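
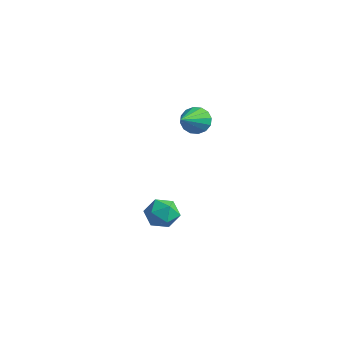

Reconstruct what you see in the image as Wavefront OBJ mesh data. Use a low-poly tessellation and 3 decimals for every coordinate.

v -0.721 1.992 -2.95
v 0.068 1.744 -2.559
v -1.348 0.736 -2.481
v -0.559 0.488 -2.09
v -1.038 1.188 -1.748
v -0.65 1.964 -2.038
v -0.63 0.516 -3.002
v -0.242 1.292 -3.292
v 0.125 0.831 -2.592
v -0.128 1.247 -1.817
v -1.152 1.233 -3.223
v -1.405 1.649 -2.448
v 0.101 2.661 3.415
v 0.491 2.442 2.788
v 0.719 1.099 4.345
v 0.747 2.667 2.995
v 0.83 2.889 3.315
v 0.718 3.051 3.662
v 0.441 3.109 3.942
v 0.073 3.046 4.082
v -0.288 2.881 4.043
v -0.544 2.656 3.835
v -0.627 2.433 3.516
v -0.515 2.271 3.169
v -0.238 2.214 2.889
v 0.13 2.277 2.749
f 1 12 6
f 1 6 2
f 1 2 8
f 1 8 11
f 1 11 12
f 2 6 10
f 6 12 5
f 12 11 3
f 11 8 7
f 8 2 9
f 4 10 5
f 4 5 3
f 4 3 7
f 4 7 9
f 4 9 10
f 5 10 6
f 3 5 12
f 7 3 11
f 9 7 8
f 10 9 2
f 14 13 16
f 14 16 15
f 16 13 17
f 16 17 15
f 17 13 18
f 17 18 15
f 18 13 19
f 18 19 15
f 19 13 20
f 19 20 15
f 20 13 21
f 20 21 15
f 21 13 22
f 21 22 15
f 22 13 23
f 22 23 15
f 23 13 24
f 23 24 15
f 24 13 25
f 24 25 15
f 25 13 26
f 25 26 15
f 26 13 14
f 26 14 15



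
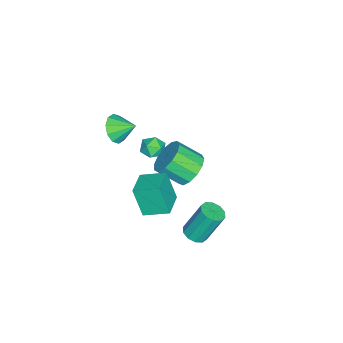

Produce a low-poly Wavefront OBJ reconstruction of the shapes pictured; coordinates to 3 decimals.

v -2.403 1.445 -4.492
v -1.373 1.712 -4.38
v -1.147 0.423 -3.376
v -2.177 0.155 -3.488
v -1.672 2 -3.943
v -1.446 0.711 -2.938
v -2.203 2.112 -3.68
v -1.977 0.823 -2.676
v -2.797 2.012 -3.675
v -2.572 0.723 -2.671
v -3.266 1.732 -3.93
v -3.041 0.442 -2.925
v -3.461 1.361 -4.363
v -3.236 0.071 -3.358
v -3.32 1.016 -4.837
v -3.095 -0.274 -3.832
v -2.888 0.807 -5.202
v -2.663 -0.482 -4.197
v -2.301 0.801 -5.341
v -2.076 -0.488 -4.337
v -1.747 0.999 -5.211
v -1.522 -0.29 -4.207
v -1.401 1.339 -4.853
v -1.175 0.049 -3.848
v 1.573 -1.129 2.299
v 2.032 -1.492 2.929
v 1.567 -0.091 2.901
v 2.372 -1.285 2.576
v 2.407 -1.018 2.117
v 2.123 -0.794 1.728
v 1.629 -0.698 1.557
v 1.114 -0.766 1.669
v 0.774 -0.973 2.021
v 0.74 -1.239 2.48
v 1.024 -1.464 2.869
v 1.517 -1.56 3.041
v -2.664 -0.321 -3.441
v -2.226 -0.704 -3.925
v -3.614 -1.036 -3.735
v -3.176 -1.419 -4.219
v -3.06 -1.48 -3.473
v -2.472 -1.038 -3.292
v -3.368 -0.702 -4.368
v -2.78 -0.26 -4.187
v -2.661 -0.94 -4.498
v -2.47 -1.42 -3.945
v -3.37 -0.32 -3.715
v -3.179 -0.8 -3.162
v 2.526 3.297 -4.052
v 2.933 3.832 -4.207
v 2.56 4.638 -2.404
v 2.154 4.103 -2.248
v 2.537 3.927 -4.331
v 2.164 4.734 -2.528
v 2.136 3.782 -4.349
v 1.763 4.588 -2.546
v 1.885 3.451 -4.253
v 1.512 4.257 -2.45
v 1.878 3.061 -4.08
v 1.506 3.868 -2.277
v 2.12 2.762 -3.896
v 1.747 3.568 -2.093
v 2.516 2.666 -3.772
v 2.143 3.473 -1.969
v 2.917 2.812 -3.754
v 2.544 3.618 -1.951
v 3.168 3.143 -3.85
v 2.795 3.949 -2.047
v 3.174 3.532 -4.023
v 2.802 4.339 -2.22
v 3.095 1.153 -1.27
v 2.871 0.558 0.35
v 2.887 2.462 -0.818
v 2.663 1.867 0.802
v 4.517 1.293 -1.022
v 4.293 0.698 0.598
v 4.309 2.602 -0.57
v 4.085 2.007 1.05
f 2 1 5
f 2 5 3
f 3 5 6
f 3 6 4
f 5 1 7
f 5 7 6
f 6 7 8
f 6 8 4
f 7 1 9
f 7 9 8
f 8 9 10
f 8 10 4
f 9 1 11
f 9 11 10
f 10 11 12
f 10 12 4
f 11 1 13
f 11 13 12
f 12 13 14
f 12 14 4
f 13 1 15
f 13 15 14
f 14 15 16
f 14 16 4
f 15 1 17
f 15 17 16
f 16 17 18
f 16 18 4
f 17 1 19
f 17 19 18
f 18 19 20
f 18 20 4
f 19 1 21
f 19 21 20
f 20 21 22
f 20 22 4
f 21 1 23
f 21 23 22
f 22 23 24
f 22 24 4
f 23 1 2
f 23 2 24
f 24 2 3
f 24 3 4
f 26 25 28
f 26 28 27
f 28 25 29
f 28 29 27
f 29 25 30
f 29 30 27
f 30 25 31
f 30 31 27
f 31 25 32
f 31 32 27
f 32 25 33
f 32 33 27
f 33 25 34
f 33 34 27
f 34 25 35
f 34 35 27
f 35 25 36
f 35 36 27
f 36 25 26
f 36 26 27
f 37 48 42
f 37 42 38
f 37 38 44
f 37 44 47
f 37 47 48
f 38 42 46
f 42 48 41
f 48 47 39
f 47 44 43
f 44 38 45
f 40 46 41
f 40 41 39
f 40 39 43
f 40 43 45
f 40 45 46
f 41 46 42
f 39 41 48
f 43 39 47
f 45 43 44
f 46 45 38
f 50 49 53
f 50 53 51
f 51 53 54
f 51 54 52
f 53 49 55
f 53 55 54
f 54 55 56
f 54 56 52
f 55 49 57
f 55 57 56
f 56 57 58
f 56 58 52
f 57 49 59
f 57 59 58
f 58 59 60
f 58 60 52
f 59 49 61
f 59 61 60
f 60 61 62
f 60 62 52
f 61 49 63
f 61 63 62
f 62 63 64
f 62 64 52
f 63 49 65
f 63 65 64
f 64 65 66
f 64 66 52
f 65 49 67
f 65 67 66
f 66 67 68
f 66 68 52
f 67 49 69
f 67 69 68
f 68 69 70
f 68 70 52
f 69 49 50
f 69 50 70
f 70 50 51
f 70 51 52
f 72 74 71
f 75 72 71
f 71 74 73
f 73 75 71
f 72 78 74
f 76 72 75
f 76 78 72
f 74 78 73
f 77 75 73
f 73 78 77
f 77 76 75
f 78 76 77



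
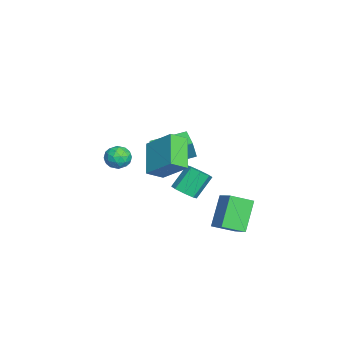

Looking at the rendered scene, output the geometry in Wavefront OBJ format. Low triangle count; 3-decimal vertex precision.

v 1.359 -0.972 1.317
v 1.833 -1.832 1.896
v 2.221 0.37 2.605
v 2.695 -0.49 3.184
v 3.085 -0.87 0.056
v 3.559 -1.73 0.635
v 3.947 0.472 1.344
v 4.421 -0.388 1.923
v -0.219 0.075 -3.093
v 0.388 0.61 -3.108
v -0.314 1.441 -1.801
v -0.921 0.905 -1.787
v -0.086 0.779 -3.47
v -0.788 1.61 -2.163
v -0.638 0.535 -3.611
v -1.34 1.366 -2.305
v -0.945 0.021 -3.449
v -1.647 0.852 -2.143
v -0.826 -0.461 -3.079
v -1.528 0.37 -1.772
v -0.352 -0.63 -2.717
v -1.054 0.201 -1.41
v 0.2 -0.386 -2.575
v -0.502 0.445 -1.269
v 0.507 0.128 -2.737
v -0.195 0.959 -1.431
v -4.605 -3.683 -3.002
v -3.904 -3.182 -3.01
v -3.956 -4.578 -2.15
v -3.255 -4.077 -2.158
v -3.973 -3.806 -1.764
v -4.374 -3.254 -2.291
v -3.486 -4.506 -2.869
v -3.887 -3.954 -3.396
v -3.212 -3.691 -2.928
v -3.513 -3.258 -2.246
v -4.347 -4.502 -2.914
v -4.648 -4.069 -2.232
v -4.311 -3.354 -3.081
v -3.549 -4.406 -2.079
v -3.971 -4.247 -1.848
v -3.558 -3.952 -1.853
v -4.588 -3.396 -2.658
v -4.175 -3.102 -2.663
v -4.216 -3.469 -1.931
v -3.685 -4.658 -2.497
v -3.272 -4.364 -2.502
v -4.302 -3.808 -3.307
v -3.889 -3.513 -3.312
v -3.644 -4.291 -3.229
v -3.492 -3.359 -3.038
v -3.111 -3.884 -2.537
v -3.247 -4.137 -2.955
v -3.483 -3.812 -3.264
v -3.669 -3.105 -2.636
v -3.288 -3.63 -2.136
v -3.71 -3.471 -1.904
v -3.945 -3.147 -2.214
v -3.263 -3.404 -2.588
v -4.572 -4.13 -3.024
v -4.191 -4.655 -2.524
v -3.915 -4.613 -2.946
v -4.15 -4.289 -3.256
v -4.749 -3.876 -2.623
v -4.368 -4.401 -2.122
v -4.377 -3.948 -1.896
v -4.613 -3.623 -2.205
v -4.597 -4.356 -2.572
v -3.898 -1.809 -2.228
v -3.417 -2.021 -0.887
v -4.468 0.249 -1.698
v -3.987 0.037 -0.358
v -2.793 -1.417 -2.562
v -2.312 -1.629 -1.222
v -3.363 0.641 -2.033
v -2.882 0.429 -0.692
v 1.575 1.637 -4.634
v 0.293 2.056 -2.959
v 1.195 2.93 -5.247
v -0.087 3.348 -3.572
v 2.587 2.232 -4.008
v 1.305 2.65 -2.333
v 2.207 3.524 -4.621
v 0.925 3.943 -2.946
f 2 4 1
f 5 2 1
f 1 4 3
f 3 5 1
f 2 8 4
f 6 2 5
f 6 8 2
f 4 8 3
f 7 5 3
f 3 8 7
f 7 6 5
f 8 6 7
f 10 9 13
f 10 13 11
f 11 13 14
f 11 14 12
f 13 9 15
f 13 15 14
f 14 15 16
f 14 16 12
f 15 9 17
f 15 17 16
f 16 17 18
f 16 18 12
f 17 9 19
f 17 19 18
f 18 19 20
f 18 20 12
f 19 9 21
f 19 21 20
f 20 21 22
f 20 22 12
f 21 9 23
f 21 23 22
f 22 23 24
f 22 24 12
f 23 9 25
f 23 25 24
f 24 25 26
f 24 26 12
f 25 9 10
f 25 10 26
f 26 10 11
f 26 11 12
f 27 64 43
f 64 38 67
f 43 67 32
f 64 67 43
f 27 43 39
f 43 32 44
f 39 44 28
f 43 44 39
f 27 39 48
f 39 28 49
f 48 49 34
f 39 49 48
f 27 48 60
f 48 34 63
f 60 63 37
f 48 63 60
f 27 60 64
f 60 37 68
f 64 68 38
f 60 68 64
f 28 44 55
f 44 32 58
f 55 58 36
f 44 58 55
f 32 67 45
f 67 38 66
f 45 66 31
f 67 66 45
f 38 68 65
f 68 37 61
f 65 61 29
f 68 61 65
f 37 63 62
f 63 34 50
f 62 50 33
f 63 50 62
f 34 49 54
f 49 28 51
f 54 51 35
f 49 51 54
f 30 56 42
f 56 36 57
f 42 57 31
f 56 57 42
f 30 42 40
f 42 31 41
f 40 41 29
f 42 41 40
f 30 40 47
f 40 29 46
f 47 46 33
f 40 46 47
f 30 47 52
f 47 33 53
f 52 53 35
f 47 53 52
f 30 52 56
f 52 35 59
f 56 59 36
f 52 59 56
f 31 57 45
f 57 36 58
f 45 58 32
f 57 58 45
f 29 41 65
f 41 31 66
f 65 66 38
f 41 66 65
f 33 46 62
f 46 29 61
f 62 61 37
f 46 61 62
f 35 53 54
f 53 33 50
f 54 50 34
f 53 50 54
f 36 59 55
f 59 35 51
f 55 51 28
f 59 51 55
f 70 72 69
f 73 70 69
f 69 72 71
f 71 73 69
f 70 76 72
f 74 70 73
f 74 76 70
f 72 76 71
f 75 73 71
f 71 76 75
f 75 74 73
f 76 74 75
f 78 80 77
f 81 78 77
f 77 80 79
f 79 81 77
f 78 84 80
f 82 78 81
f 82 84 78
f 80 84 79
f 83 81 79
f 79 84 83
f 83 82 81
f 84 82 83



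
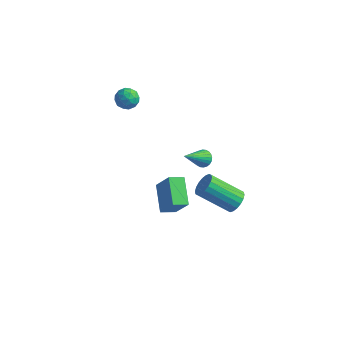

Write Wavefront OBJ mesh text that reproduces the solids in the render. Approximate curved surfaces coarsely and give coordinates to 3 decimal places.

v 1.515 -0.089 2.898
v 2.005 -0.133 2.991
v 1.165 -1.371 4.142
v 1.954 0.005 3.119
v 1.836 0.129 3.214
v 1.67 0.22 3.26
v 1.48 0.263 3.251
v 1.295 0.253 3.189
v 1.144 0.191 3.082
v 1.05 0.086 2.948
v 1.026 -0.045 2.805
v 1.077 -0.183 2.677
v 1.194 -0.307 2.583
v 1.361 -0.398 2.537
v 1.551 -0.441 2.545
v 1.735 -0.431 2.608
v 1.887 -0.369 2.714
v 1.981 -0.264 2.849
v 3.649 -0.705 1.068
v 4.074 -1.029 1.455
v 2.596 -1.58 2.618
v 2.171 -1.255 2.232
v 4.069 -0.761 1.575
v 2.59 -1.312 2.738
v 3.98 -0.482 1.594
v 2.502 -1.032 2.757
v 3.826 -0.247 1.509
v 2.347 -0.797 2.673
v 3.636 -0.102 1.337
v 2.158 -0.653 2.501
v 3.45 -0.077 1.112
v 1.971 -0.628 2.275
v 3.303 -0.176 0.878
v 1.824 -0.727 2.041
v 3.224 -0.38 0.682
v 1.746 -0.931 1.845
v 3.23 -0.648 0.562
v 1.751 -1.199 1.725
v 3.318 -0.928 0.543
v 1.84 -1.478 1.706
v 3.473 -1.163 0.627
v 1.994 -1.713 1.791
v 3.662 -1.307 0.799
v 2.184 -1.858 1.963
v 3.849 -1.332 1.025
v 2.37 -1.883 2.188
v 3.996 -1.233 1.259
v 2.517 -1.784 2.422
v -1.236 0.15 -1.104
v -0.416 -0.02 0.188
v -0.685 0.737 -1.376
v 0.135 0.567 -0.084
v -0.355 -1.007 -1.816
v 0.465 -1.177 -0.524
v 0.196 -0.42 -2.088
v 1.016 -0.59 -0.796
v -3.431 1.916 4
v -2.946 1.516 3.793
v -4.054 1.064 4.187
v -3.569 0.664 3.98
v -3.503 0.998 4.548
v -3.118 1.524 4.433
v -3.882 1.056 3.547
v -3.497 1.582 3.432
v -3.224 0.984 3.513
v -2.99 0.948 4.132
v -4.01 1.632 3.848
v -3.776 1.596 4.467
v -3.134 1.791 3.881
v -3.866 0.789 4.099
v -3.828 0.986 4.434
v -3.542 0.75 4.312
v -3.235 1.796 4.256
v -2.95 1.56 4.135
v -3.277 1.256 4.578
v -4.05 1.02 3.845
v -3.765 0.784 3.724
v -3.458 1.83 3.668
v -3.172 1.594 3.546
v -3.723 1.324 3.402
v -3.012 1.243 3.594
v -3.379 0.742 3.704
v -3.563 0.973 3.449
v -3.336 1.282 3.382
v -2.875 1.222 3.958
v -3.241 0.721 4.067
v -3.202 0.917 4.401
v -2.976 1.226 4.334
v -3.038 0.909 3.793
v -3.759 1.859 3.913
v -4.125 1.358 4.022
v -4.024 1.354 3.646
v -3.798 1.663 3.579
v -3.621 1.838 4.276
v -3.988 1.337 4.386
v -3.664 1.298 4.598
v -3.437 1.607 4.531
v -3.962 1.671 4.187
f 2 1 4
f 2 4 3
f 4 1 5
f 4 5 3
f 5 1 6
f 5 6 3
f 6 1 7
f 6 7 3
f 7 1 8
f 7 8 3
f 8 1 9
f 8 9 3
f 9 1 10
f 9 10 3
f 10 1 11
f 10 11 3
f 11 1 12
f 11 12 3
f 12 1 13
f 12 13 3
f 13 1 14
f 13 14 3
f 14 1 15
f 14 15 3
f 15 1 16
f 15 16 3
f 16 1 17
f 16 17 3
f 17 1 18
f 17 18 3
f 18 1 2
f 18 2 3
f 20 19 23
f 20 23 21
f 21 23 24
f 21 24 22
f 23 19 25
f 23 25 24
f 24 25 26
f 24 26 22
f 25 19 27
f 25 27 26
f 26 27 28
f 26 28 22
f 27 19 29
f 27 29 28
f 28 29 30
f 28 30 22
f 29 19 31
f 29 31 30
f 30 31 32
f 30 32 22
f 31 19 33
f 31 33 32
f 32 33 34
f 32 34 22
f 33 19 35
f 33 35 34
f 34 35 36
f 34 36 22
f 35 19 37
f 35 37 36
f 36 37 38
f 36 38 22
f 37 19 39
f 37 39 38
f 38 39 40
f 38 40 22
f 39 19 41
f 39 41 40
f 40 41 42
f 40 42 22
f 41 19 43
f 41 43 42
f 42 43 44
f 42 44 22
f 43 19 45
f 43 45 44
f 44 45 46
f 44 46 22
f 45 19 47
f 45 47 46
f 46 47 48
f 46 48 22
f 47 19 20
f 47 20 48
f 48 20 21
f 48 21 22
f 50 52 49
f 53 50 49
f 49 52 51
f 51 53 49
f 50 56 52
f 54 50 53
f 54 56 50
f 52 56 51
f 55 53 51
f 51 56 55
f 55 54 53
f 56 54 55
f 57 94 73
f 94 68 97
f 73 97 62
f 94 97 73
f 57 73 69
f 73 62 74
f 69 74 58
f 73 74 69
f 57 69 78
f 69 58 79
f 78 79 64
f 69 79 78
f 57 78 90
f 78 64 93
f 90 93 67
f 78 93 90
f 57 90 94
f 90 67 98
f 94 98 68
f 90 98 94
f 58 74 85
f 74 62 88
f 85 88 66
f 74 88 85
f 62 97 75
f 97 68 96
f 75 96 61
f 97 96 75
f 68 98 95
f 98 67 91
f 95 91 59
f 98 91 95
f 67 93 92
f 93 64 80
f 92 80 63
f 93 80 92
f 64 79 84
f 79 58 81
f 84 81 65
f 79 81 84
f 60 86 72
f 86 66 87
f 72 87 61
f 86 87 72
f 60 72 70
f 72 61 71
f 70 71 59
f 72 71 70
f 60 70 77
f 70 59 76
f 77 76 63
f 70 76 77
f 60 77 82
f 77 63 83
f 82 83 65
f 77 83 82
f 60 82 86
f 82 65 89
f 86 89 66
f 82 89 86
f 61 87 75
f 87 66 88
f 75 88 62
f 87 88 75
f 59 71 95
f 71 61 96
f 95 96 68
f 71 96 95
f 63 76 92
f 76 59 91
f 92 91 67
f 76 91 92
f 65 83 84
f 83 63 80
f 84 80 64
f 83 80 84
f 66 89 85
f 89 65 81
f 85 81 58
f 89 81 85



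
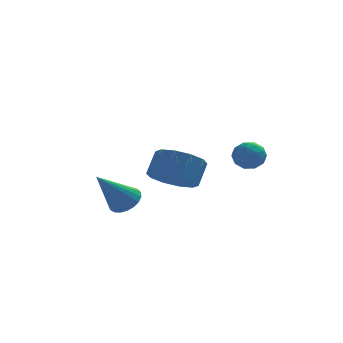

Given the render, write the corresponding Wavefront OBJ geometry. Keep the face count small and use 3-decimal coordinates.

v 2.161 -2.774 -0.235
v 2.798 -2.533 -0.173
v 2.442 -3.667 0.353
v 3.079 -3.426 0.415
v 2.563 -3.115 0.737
v 2.389 -2.563 0.374
v 2.851 -3.637 -0.194
v 2.677 -3.085 -0.557
v 3.224 -3.066 -0.148
v 3.046 -2.744 0.428
v 2.194 -3.456 -0.248
v 2.016 -3.134 0.328
v 2.455 -2.575 -0.255
v 2.785 -3.625 0.435
v 2.482 -3.442 0.625
v 2.856 -3.301 0.661
v 2.215 -2.593 0.066
v 2.589 -2.451 0.102
v 2.45 -2.793 0.637
v 2.651 -3.749 0.078
v 3.025 -3.607 0.114
v 2.384 -2.899 -0.481
v 2.758 -2.758 -0.445
v 2.79 -3.407 -0.457
v 3.08 -2.747 -0.204
v 3.245 -3.272 0.141
v 3.111 -3.396 -0.217
v 3.009 -3.071 -0.43
v 2.975 -2.557 0.134
v 3.14 -3.082 0.48
v 2.837 -2.9 0.669
v 2.734 -2.575 0.456
v 3.225 -2.871 0.149
v 2.1 -3.118 -0.3
v 2.265 -3.643 0.046
v 2.506 -3.625 -0.276
v 2.403 -3.3 -0.489
v 1.995 -2.928 0.039
v 2.16 -3.453 0.384
v 2.231 -3.129 0.61
v 2.129 -2.804 0.397
v 2.015 -3.329 0.031
v 0.085 -0.358 -2.036
v 0.854 -1.048 -1.918
v 1.263 -0.433 -0.985
v 0.495 0.258 -1.104
v 1.061 -0.586 -2.314
v 1.471 0.029 -1.381
v 0.896 -0.037 -2.604
v 1.305 0.578 -1.671
v 0.421 0.39 -2.677
v 0.83 1.005 -1.744
v -0.182 0.531 -2.505
v 0.227 1.147 -1.573
v -0.683 0.333 -2.155
v -0.274 0.948 -1.222
v -0.891 -0.129 -1.759
v -0.481 0.486 -0.826
v -0.725 -0.678 -1.469
v -0.316 -0.063 -0.536
v -0.25 -1.105 -1.396
v 0.159 -0.49 -0.463
v 0.353 -1.247 -1.567
v 0.762 -0.631 -0.635
v -1.956 -3.404 -1.872
v -1.644 -2.956 -1.433
v -3.024 -4.096 -0.408
v -1.872 -2.801 -1.526
v -2.115 -2.75 -1.679
v -2.33 -2.812 -1.865
v -2.48 -2.976 -2.052
v -2.539 -3.215 -2.209
v -2.498 -3.486 -2.307
v -2.363 -3.742 -2.329
v -2.157 -3.941 -2.273
v -1.917 -4.046 -2.147
v -1.683 -4.04 -1.974
v -1.497 -3.925 -1.783
v -1.389 -3.719 -1.607
v -1.38 -3.459 -1.477
v -1.47 -3.189 -1.416
f 1 38 17
f 38 12 41
f 17 41 6
f 38 41 17
f 1 17 13
f 17 6 18
f 13 18 2
f 17 18 13
f 1 13 22
f 13 2 23
f 22 23 8
f 13 23 22
f 1 22 34
f 22 8 37
f 34 37 11
f 22 37 34
f 1 34 38
f 34 11 42
f 38 42 12
f 34 42 38
f 2 18 29
f 18 6 32
f 29 32 10
f 18 32 29
f 6 41 19
f 41 12 40
f 19 40 5
f 41 40 19
f 12 42 39
f 42 11 35
f 39 35 3
f 42 35 39
f 11 37 36
f 37 8 24
f 36 24 7
f 37 24 36
f 8 23 28
f 23 2 25
f 28 25 9
f 23 25 28
f 4 30 16
f 30 10 31
f 16 31 5
f 30 31 16
f 4 16 14
f 16 5 15
f 14 15 3
f 16 15 14
f 4 14 21
f 14 3 20
f 21 20 7
f 14 20 21
f 4 21 26
f 21 7 27
f 26 27 9
f 21 27 26
f 4 26 30
f 26 9 33
f 30 33 10
f 26 33 30
f 5 31 19
f 31 10 32
f 19 32 6
f 31 32 19
f 3 15 39
f 15 5 40
f 39 40 12
f 15 40 39
f 7 20 36
f 20 3 35
f 36 35 11
f 20 35 36
f 9 27 28
f 27 7 24
f 28 24 8
f 27 24 28
f 10 33 29
f 33 9 25
f 29 25 2
f 33 25 29
f 44 43 47
f 44 47 45
f 45 47 48
f 45 48 46
f 47 43 49
f 47 49 48
f 48 49 50
f 48 50 46
f 49 43 51
f 49 51 50
f 50 51 52
f 50 52 46
f 51 43 53
f 51 53 52
f 52 53 54
f 52 54 46
f 53 43 55
f 53 55 54
f 54 55 56
f 54 56 46
f 55 43 57
f 55 57 56
f 56 57 58
f 56 58 46
f 57 43 59
f 57 59 58
f 58 59 60
f 58 60 46
f 59 43 61
f 59 61 60
f 60 61 62
f 60 62 46
f 61 43 63
f 61 63 62
f 62 63 64
f 62 64 46
f 63 43 44
f 63 44 64
f 64 44 45
f 64 45 46
f 66 65 68
f 66 68 67
f 68 65 69
f 68 69 67
f 69 65 70
f 69 70 67
f 70 65 71
f 70 71 67
f 71 65 72
f 71 72 67
f 72 65 73
f 72 73 67
f 73 65 74
f 73 74 67
f 74 65 75
f 74 75 67
f 75 65 76
f 75 76 67
f 76 65 77
f 76 77 67
f 77 65 78
f 77 78 67
f 78 65 79
f 78 79 67
f 79 65 80
f 79 80 67
f 80 65 81
f 80 81 67
f 81 65 66
f 81 66 67



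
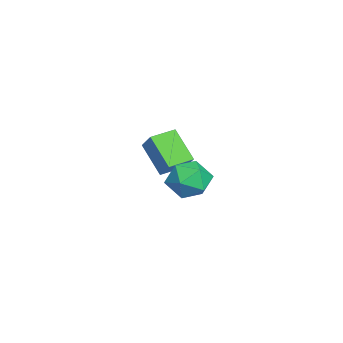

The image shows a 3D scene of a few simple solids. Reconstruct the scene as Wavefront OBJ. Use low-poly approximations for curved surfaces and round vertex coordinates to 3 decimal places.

v -5.332 2.077 -2.241
v -4.356 2.559 -1.209
v -4.287 3.013 -3.667
v -3.311 3.495 -2.634
v -4.589 0.965 -2.426
v -3.613 1.447 -1.393
v -3.544 1.901 -3.851
v -2.568 2.383 -2.819
v 0.254 3.865 -1.872
v 1.176 4.136 -2.516
v 1.364 2.964 -0.664
v 2.286 3.235 -1.308
v 1.723 4.062 -0.728
v 1.037 4.619 -1.474
v 1.503 2.481 -1.706
v 0.817 3.038 -2.452
v 1.948 3.281 -2.414
v 2.083 4.258 -1.809
v 0.457 2.842 -1.371
v 0.592 3.819 -0.766
f 2 4 1
f 5 2 1
f 1 4 3
f 3 5 1
f 2 8 4
f 6 2 5
f 6 8 2
f 4 8 3
f 7 5 3
f 3 8 7
f 7 6 5
f 8 6 7
f 9 20 14
f 9 14 10
f 9 10 16
f 9 16 19
f 9 19 20
f 10 14 18
f 14 20 13
f 20 19 11
f 19 16 15
f 16 10 17
f 12 18 13
f 12 13 11
f 12 11 15
f 12 15 17
f 12 17 18
f 13 18 14
f 11 13 20
f 15 11 19
f 17 15 16
f 18 17 10



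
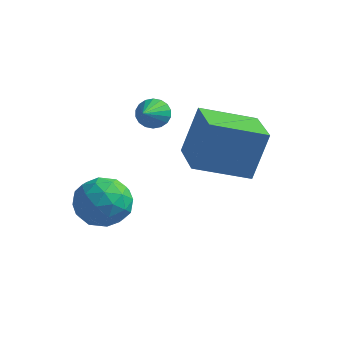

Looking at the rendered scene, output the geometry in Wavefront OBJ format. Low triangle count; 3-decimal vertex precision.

v -2.74 -3.186 -2.014
v -2.088 -2.889 -2.826
v -2.472 -4.871 -2.414
v -1.82 -4.574 -3.226
v -1.51 -4.42 -2.199
v -1.677 -3.379 -1.952
v -2.883 -4.381 -3.288
v -3.05 -3.34 -3.041
v -2.177 -3.628 -3.613
v -1.328 -3.652 -2.941
v -3.232 -4.108 -2.299
v -2.383 -4.132 -1.627
v -2.438 -2.89 -2.385
v -2.122 -4.87 -2.855
v -1.94 -4.78 -2.252
v -1.557 -4.605 -2.729
v -2.196 -3.177 -1.871
v -1.813 -3.003 -2.349
v -1.473 -3.903 -1.98
v -2.747 -4.757 -2.891
v -2.364 -4.583 -3.369
v -3.003 -3.155 -2.511
v -2.62 -2.98 -2.988
v -3.087 -3.857 -3.26
v -2.107 -3.149 -3.325
v -1.949 -4.14 -3.56
v -2.574 -4.026 -3.596
v -2.672 -3.414 -3.451
v -1.608 -3.164 -2.93
v -1.45 -4.154 -3.165
v -1.268 -4.064 -2.561
v -1.366 -3.451 -2.416
v -1.66 -3.598 -3.392
v -3.11 -3.606 -2.075
v -2.952 -4.596 -2.31
v -3.194 -4.309 -2.824
v -3.292 -3.696 -2.679
v -2.611 -3.62 -1.68
v -2.453 -4.611 -1.915
v -1.888 -4.346 -1.789
v -1.986 -3.734 -1.644
v -2.9 -4.162 -1.848
v 0.387 -2.663 -0.783
v 0.7 -2.082 1.084
v -0.878 -1.263 -1.006
v -0.565 -0.682 0.861
v 1.925 -1.378 -1.441
v 2.238 -0.797 0.426
v 0.66 0.022 -1.664
v 0.973 0.603 0.203
v -2.382 -0.629 0.039
v -1.812 -0.63 -0.252
v -2.078 -1.751 0.641
v -1.76 -0.487 -0.011
v -1.831 -0.372 0.239
v -2.012 -0.308 0.45
v -2.265 -0.307 0.579
v -2.542 -0.37 0.601
v -2.787 -0.484 0.512
v -2.952 -0.627 0.329
v -3.004 -0.77 0.088
v -2.933 -0.885 -0.162
v -2.752 -0.95 -0.373
v -2.498 -0.951 -0.502
v -2.221 -0.888 -0.524
v -1.976 -0.773 -0.435
f 1 38 17
f 38 12 41
f 17 41 6
f 38 41 17
f 1 17 13
f 17 6 18
f 13 18 2
f 17 18 13
f 1 13 22
f 13 2 23
f 22 23 8
f 13 23 22
f 1 22 34
f 22 8 37
f 34 37 11
f 22 37 34
f 1 34 38
f 34 11 42
f 38 42 12
f 34 42 38
f 2 18 29
f 18 6 32
f 29 32 10
f 18 32 29
f 6 41 19
f 41 12 40
f 19 40 5
f 41 40 19
f 12 42 39
f 42 11 35
f 39 35 3
f 42 35 39
f 11 37 36
f 37 8 24
f 36 24 7
f 37 24 36
f 8 23 28
f 23 2 25
f 28 25 9
f 23 25 28
f 4 30 16
f 30 10 31
f 16 31 5
f 30 31 16
f 4 16 14
f 16 5 15
f 14 15 3
f 16 15 14
f 4 14 21
f 14 3 20
f 21 20 7
f 14 20 21
f 4 21 26
f 21 7 27
f 26 27 9
f 21 27 26
f 4 26 30
f 26 9 33
f 30 33 10
f 26 33 30
f 5 31 19
f 31 10 32
f 19 32 6
f 31 32 19
f 3 15 39
f 15 5 40
f 39 40 12
f 15 40 39
f 7 20 36
f 20 3 35
f 36 35 11
f 20 35 36
f 9 27 28
f 27 7 24
f 28 24 8
f 27 24 28
f 10 33 29
f 33 9 25
f 29 25 2
f 33 25 29
f 44 46 43
f 47 44 43
f 43 46 45
f 45 47 43
f 44 50 46
f 48 44 47
f 48 50 44
f 46 50 45
f 49 47 45
f 45 50 49
f 49 48 47
f 50 48 49
f 52 51 54
f 52 54 53
f 54 51 55
f 54 55 53
f 55 51 56
f 55 56 53
f 56 51 57
f 56 57 53
f 57 51 58
f 57 58 53
f 58 51 59
f 58 59 53
f 59 51 60
f 59 60 53
f 60 51 61
f 60 61 53
f 61 51 62
f 61 62 53
f 62 51 63
f 62 63 53
f 63 51 64
f 63 64 53
f 64 51 65
f 64 65 53
f 65 51 66
f 65 66 53
f 66 51 52
f 66 52 53



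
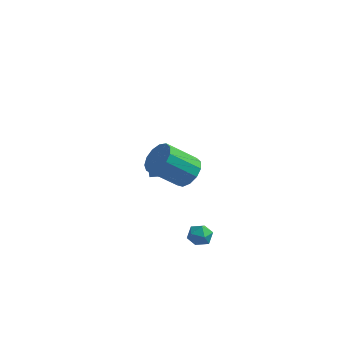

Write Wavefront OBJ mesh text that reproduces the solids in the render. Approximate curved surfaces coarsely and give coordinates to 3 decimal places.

v 3.05 -2.628 -2.435
v 3.611 -3.036 -2.468
v 2.429 -3.444 -2.892
v 2.99 -3.852 -2.925
v 2.713 -3.692 -2.309
v 3.097 -3.187 -2.027
v 2.943 -3.293 -3.333
v 3.327 -2.788 -3.051
v 3.545 -3.447 -3.023
v 3.402 -3.693 -2.39
v 2.638 -2.787 -2.97
v 2.495 -3.033 -2.337
v 2.521 -3.559 2.083
v 3.206 -3.747 2.652
v 1.945 -4.489 3.925
v 1.259 -4.301 3.357
v 3.046 -3.274 2.77
v 1.785 -4.017 4.043
v 2.719 -2.891 2.669
v 1.458 -3.634 3.943
v 2.33 -2.721 2.383
v 1.069 -3.464 3.656
v 2.001 -2.816 2.002
v 0.74 -3.559 3.275
v 1.837 -3.147 1.646
v 0.576 -3.89 2.919
v 1.89 -3.609 1.429
v 0.629 -4.352 2.703
v 2.143 -4.055 1.42
v 0.882 -4.797 2.694
v 2.516 -4.343 1.622
v 1.255 -5.086 2.895
v 2.891 -4.382 1.97
v 1.63 -5.125 3.243
v 3.148 -4.16 2.354
v 1.887 -4.903 3.627
v -1.217 1.424 -2.891
v -1.506 1.888 -2.254
v -0.72 2.579 -3.507
v -1.009 3.043 -2.869
v -0.131 1.277 -2.291
v -0.42 1.741 -1.653
v 0.366 2.432 -2.906
v 0.077 2.896 -2.269
f 1 12 6
f 1 6 2
f 1 2 8
f 1 8 11
f 1 11 12
f 2 6 10
f 6 12 5
f 12 11 3
f 11 8 7
f 8 2 9
f 4 10 5
f 4 5 3
f 4 3 7
f 4 7 9
f 4 9 10
f 5 10 6
f 3 5 12
f 7 3 11
f 9 7 8
f 10 9 2
f 14 13 17
f 14 17 15
f 15 17 18
f 15 18 16
f 17 13 19
f 17 19 18
f 18 19 20
f 18 20 16
f 19 13 21
f 19 21 20
f 20 21 22
f 20 22 16
f 21 13 23
f 21 23 22
f 22 23 24
f 22 24 16
f 23 13 25
f 23 25 24
f 24 25 26
f 24 26 16
f 25 13 27
f 25 27 26
f 26 27 28
f 26 28 16
f 27 13 29
f 27 29 28
f 28 29 30
f 28 30 16
f 29 13 31
f 29 31 30
f 30 31 32
f 30 32 16
f 31 13 33
f 31 33 32
f 32 33 34
f 32 34 16
f 33 13 35
f 33 35 34
f 34 35 36
f 34 36 16
f 35 13 14
f 35 14 36
f 36 14 15
f 36 15 16
f 38 40 37
f 41 38 37
f 37 40 39
f 39 41 37
f 38 44 40
f 42 38 41
f 42 44 38
f 40 44 39
f 43 41 39
f 39 44 43
f 43 42 41
f 44 42 43



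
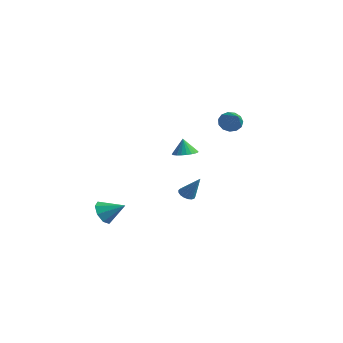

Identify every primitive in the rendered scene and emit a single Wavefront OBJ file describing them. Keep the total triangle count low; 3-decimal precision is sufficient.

v 2.034 1.933 3.502
v 2.507 2.31 3.149
v 3.486 1.007 4.458
v 2.422 2.515 3.476
v 2.214 2.535 3.811
v 1.949 2.363 4.047
v 1.711 2.055 4.11
v 1.575 1.708 3.98
v 1.585 1.433 3.698
v 1.738 1.316 3.354
v 1.985 1.395 3.056
v 2.247 1.645 2.9
v 2.441 1.986 2.935
v -3.965 -2.016 -4.039
v -3.405 -2.55 -4.415
v -2.875 -1.364 -3.341
v -3.508 -2.003 -4.767
v -3.878 -1.464 -4.692
v -4.3 -1.249 -4.235
v -4.525 -1.483 -3.663
v -4.423 -2.03 -3.311
v -4.053 -2.569 -3.386
v -3.631 -2.784 -3.843
v 1.541 -1.022 1.795
v 2.145 -0.648 1.91
v 1.339 -0.998 2.785
v 1.96 -0.441 1.867
v 1.711 -0.322 1.814
v 1.436 -0.31 1.757
v 1.177 -0.406 1.707
v 0.974 -0.596 1.67
v 0.856 -0.851 1.652
v 0.843 -1.132 1.655
v 0.937 -1.395 1.681
v 1.122 -1.602 1.723
v 1.371 -1.721 1.777
v 1.646 -1.733 1.833
v 1.905 -1.637 1.884
v 2.108 -1.447 1.921
v 2.226 -1.192 1.939
v 2.239 -0.911 1.935
v -2.279 2.848 -3.444
v -2.005 3.261 -3.683
v -1.421 3.072 -2.076
v -2.213 3.378 -3.572
v -2.436 3.375 -3.432
v -2.623 3.25 -3.295
v -2.731 3.033 -3.191
v -2.735 2.774 -3.146
v -2.635 2.532 -3.169
v -2.453 2.362 -3.255
v -2.232 2.303 -3.384
v -2.021 2.369 -3.527
v -1.869 2.545 -3.651
v -1.811 2.79 -3.728
v -1.86 3.048 -3.739
f 2 1 4
f 2 4 3
f 4 1 5
f 4 5 3
f 5 1 6
f 5 6 3
f 6 1 7
f 6 7 3
f 7 1 8
f 7 8 3
f 8 1 9
f 8 9 3
f 9 1 10
f 9 10 3
f 10 1 11
f 10 11 3
f 11 1 12
f 11 12 3
f 12 1 13
f 12 13 3
f 13 1 2
f 13 2 3
f 15 14 17
f 15 17 16
f 17 14 18
f 17 18 16
f 18 14 19
f 18 19 16
f 19 14 20
f 19 20 16
f 20 14 21
f 20 21 16
f 21 14 22
f 21 22 16
f 22 14 23
f 22 23 16
f 23 14 15
f 23 15 16
f 25 24 27
f 25 27 26
f 27 24 28
f 27 28 26
f 28 24 29
f 28 29 26
f 29 24 30
f 29 30 26
f 30 24 31
f 30 31 26
f 31 24 32
f 31 32 26
f 32 24 33
f 32 33 26
f 33 24 34
f 33 34 26
f 34 24 35
f 34 35 26
f 35 24 36
f 35 36 26
f 36 24 37
f 36 37 26
f 37 24 38
f 37 38 26
f 38 24 39
f 38 39 26
f 39 24 40
f 39 40 26
f 40 24 41
f 40 41 26
f 41 24 25
f 41 25 26
f 43 42 45
f 43 45 44
f 45 42 46
f 45 46 44
f 46 42 47
f 46 47 44
f 47 42 48
f 47 48 44
f 48 42 49
f 48 49 44
f 49 42 50
f 49 50 44
f 50 42 51
f 50 51 44
f 51 42 52
f 51 52 44
f 52 42 53
f 52 53 44
f 53 42 54
f 53 54 44
f 54 42 55
f 54 55 44
f 55 42 56
f 55 56 44
f 56 42 43
f 56 43 44



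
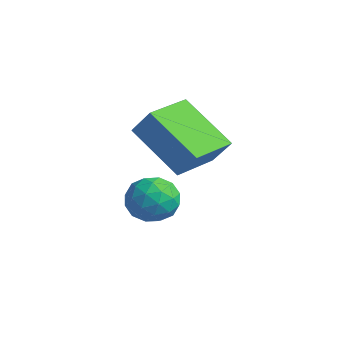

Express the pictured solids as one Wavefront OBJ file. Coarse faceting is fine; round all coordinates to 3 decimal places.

v 3.234 0.607 0.117
v 1.821 0.219 1.213
v 2.834 1.958 0.079
v 1.42 1.57 1.175
v 3.78 0.79 0.885
v 2.366 0.402 1.981
v 3.379 2.141 0.847
v 1.966 1.753 1.943
v 1.808 1.457 -1.026
v 2.336 1.289 -1.557
v 1.124 0.491 -1.403
v 1.652 0.323 -1.934
v 1.811 0.225 -1.189
v 2.234 0.822 -0.956
v 1.226 0.958 -2.004
v 1.649 1.555 -1.771
v 1.977 0.981 -2.161
v 2.339 0.528 -1.657
v 1.121 1.252 -1.303
v 1.483 0.799 -0.799
v 2.132 1.458 -1.259
v 1.328 0.322 -1.701
v 1.421 0.265 -1.264
v 1.732 0.166 -1.576
v 2.072 1.183 -0.906
v 2.383 1.085 -1.217
v 2.074 0.46 -1.001
v 1.077 0.695 -1.743
v 1.388 0.597 -2.054
v 1.728 1.614 -1.384
v 2.039 1.515 -1.696
v 1.386 1.32 -1.959
v 2.232 1.178 -1.925
v 1.83 0.61 -2.147
v 1.579 0.983 -2.188
v 1.827 1.334 -2.051
v 2.444 0.912 -1.629
v 2.042 0.344 -1.851
v 2.136 0.287 -1.413
v 2.384 0.638 -1.276
v 2.233 0.731 -1.984
v 1.418 1.436 -1.109
v 1.016 0.868 -1.331
v 1.076 1.142 -1.684
v 1.324 1.493 -1.547
v 1.63 1.17 -0.813
v 1.228 0.602 -1.035
v 1.633 0.446 -0.909
v 1.881 0.797 -0.772
v 1.227 1.049 -0.976
f 2 4 1
f 5 2 1
f 1 4 3
f 3 5 1
f 2 8 4
f 6 2 5
f 6 8 2
f 4 8 3
f 7 5 3
f 3 8 7
f 7 6 5
f 8 6 7
f 9 46 25
f 46 20 49
f 25 49 14
f 46 49 25
f 9 25 21
f 25 14 26
f 21 26 10
f 25 26 21
f 9 21 30
f 21 10 31
f 30 31 16
f 21 31 30
f 9 30 42
f 30 16 45
f 42 45 19
f 30 45 42
f 9 42 46
f 42 19 50
f 46 50 20
f 42 50 46
f 10 26 37
f 26 14 40
f 37 40 18
f 26 40 37
f 14 49 27
f 49 20 48
f 27 48 13
f 49 48 27
f 20 50 47
f 50 19 43
f 47 43 11
f 50 43 47
f 19 45 44
f 45 16 32
f 44 32 15
f 45 32 44
f 16 31 36
f 31 10 33
f 36 33 17
f 31 33 36
f 12 38 24
f 38 18 39
f 24 39 13
f 38 39 24
f 12 24 22
f 24 13 23
f 22 23 11
f 24 23 22
f 12 22 29
f 22 11 28
f 29 28 15
f 22 28 29
f 12 29 34
f 29 15 35
f 34 35 17
f 29 35 34
f 12 34 38
f 34 17 41
f 38 41 18
f 34 41 38
f 13 39 27
f 39 18 40
f 27 40 14
f 39 40 27
f 11 23 47
f 23 13 48
f 47 48 20
f 23 48 47
f 15 28 44
f 28 11 43
f 44 43 19
f 28 43 44
f 17 35 36
f 35 15 32
f 36 32 16
f 35 32 36
f 18 41 37
f 41 17 33
f 37 33 10
f 41 33 37



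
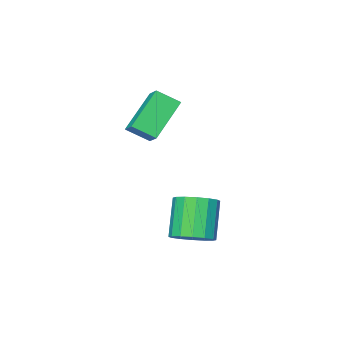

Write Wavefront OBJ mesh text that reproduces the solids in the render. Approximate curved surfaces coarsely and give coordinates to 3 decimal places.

v 4.113 2.643 -3.316
v 4.791 2.041 -3.248
v 4.006 1.334 -1.657
v 3.327 1.937 -1.724
v 4.939 2.418 -3.008
v 4.154 1.711 -1.417
v 4.865 2.856 -2.85
v 4.08 2.149 -1.259
v 4.59 3.236 -2.817
v 3.804 2.53 -1.226
v 4.186 3.458 -2.917
v 3.401 2.751 -1.326
v 3.763 3.462 -3.124
v 2.978 2.755 -1.533
v 3.434 3.246 -3.383
v 2.649 2.539 -1.792
v 3.286 2.869 -3.623
v 2.501 2.162 -2.032
v 3.36 2.431 -3.781
v 2.575 1.724 -2.19
v 3.636 2.05 -3.814
v 2.85 1.344 -2.223
v 4.039 1.829 -3.714
v 3.254 1.122 -2.123
v 4.462 1.825 -3.507
v 3.677 1.118 -1.916
v 2.483 -2.02 -0.236
v 0.89 -2.435 1.193
v 2.729 -1.281 0.253
v 1.135 -1.695 1.682
v 3.225 -2.685 0.398
v 1.631 -3.099 1.827
v 3.47 -1.945 0.887
v 1.877 -2.36 2.316
f 2 1 5
f 2 5 3
f 3 5 6
f 3 6 4
f 5 1 7
f 5 7 6
f 6 7 8
f 6 8 4
f 7 1 9
f 7 9 8
f 8 9 10
f 8 10 4
f 9 1 11
f 9 11 10
f 10 11 12
f 10 12 4
f 11 1 13
f 11 13 12
f 12 13 14
f 12 14 4
f 13 1 15
f 13 15 14
f 14 15 16
f 14 16 4
f 15 1 17
f 15 17 16
f 16 17 18
f 16 18 4
f 17 1 19
f 17 19 18
f 18 19 20
f 18 20 4
f 19 1 21
f 19 21 20
f 20 21 22
f 20 22 4
f 21 1 23
f 21 23 22
f 22 23 24
f 22 24 4
f 23 1 25
f 23 25 24
f 24 25 26
f 24 26 4
f 25 1 2
f 25 2 26
f 26 2 3
f 26 3 4
f 28 30 27
f 31 28 27
f 27 30 29
f 29 31 27
f 28 34 30
f 32 28 31
f 32 34 28
f 30 34 29
f 33 31 29
f 29 34 33
f 33 32 31
f 34 32 33



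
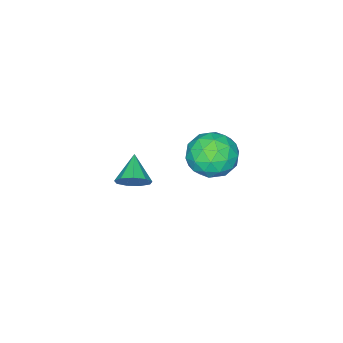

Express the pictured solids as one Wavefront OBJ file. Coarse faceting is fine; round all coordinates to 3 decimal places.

v -3.643 -1.431 -3.318
v -2.735 -1.448 -3.053
v -3.325 -2.392 -4.467
v -2.417 -2.409 -4.202
v -3.077 -2.813 -3.657
v -3.273 -2.219 -2.947
v -2.787 -1.621 -4.573
v -2.983 -1.027 -3.863
v -2.206 -1.566 -3.829
v -2.385 -2.302 -3.262
v -3.675 -1.538 -4.258
v -3.854 -2.274 -3.691
v -3.217 -1.355 -3.084
v -2.843 -2.485 -4.436
v -3.231 -2.722 -4.115
v -2.697 -2.732 -3.96
v -3.533 -1.809 -3.022
v -2.999 -1.819 -2.866
v -3.2 -2.621 -3.222
v -3.061 -2.021 -4.654
v -2.527 -2.031 -4.498
v -3.363 -1.108 -3.56
v -2.829 -1.118 -3.405
v -2.86 -1.219 -4.298
v -2.372 -1.434 -3.385
v -2.185 -1.999 -4.06
v -2.403 -1.536 -4.278
v -2.518 -1.187 -3.861
v -2.477 -1.868 -3.052
v -2.291 -2.432 -3.727
v -2.678 -2.67 -3.407
v -2.794 -2.321 -2.99
v -2.166 -1.936 -3.508
v -3.769 -1.408 -3.793
v -3.583 -1.972 -4.468
v -3.266 -1.519 -4.53
v -3.382 -1.17 -4.113
v -3.875 -1.841 -3.46
v -3.688 -2.406 -4.135
v -3.542 -2.653 -3.659
v -3.657 -2.304 -3.242
v -3.894 -1.904 -4.012
v 1.008 -1.703 -2.079
v 1.232 -1.5 -1.572
v 0.312 -2.277 -1.541
v 0.935 -1.258 -1.698
v 0.672 -1.224 -2.002
v 0.566 -1.414 -2.342
v 0.667 -1.739 -2.559
v 0.927 -2.048 -2.551
v 1.226 -2.195 -2.322
v 1.422 -2.112 -1.979
v 1.424 -1.837 -1.683
f 1 38 17
f 38 12 41
f 17 41 6
f 38 41 17
f 1 17 13
f 17 6 18
f 13 18 2
f 17 18 13
f 1 13 22
f 13 2 23
f 22 23 8
f 13 23 22
f 1 22 34
f 22 8 37
f 34 37 11
f 22 37 34
f 1 34 38
f 34 11 42
f 38 42 12
f 34 42 38
f 2 18 29
f 18 6 32
f 29 32 10
f 18 32 29
f 6 41 19
f 41 12 40
f 19 40 5
f 41 40 19
f 12 42 39
f 42 11 35
f 39 35 3
f 42 35 39
f 11 37 36
f 37 8 24
f 36 24 7
f 37 24 36
f 8 23 28
f 23 2 25
f 28 25 9
f 23 25 28
f 4 30 16
f 30 10 31
f 16 31 5
f 30 31 16
f 4 16 14
f 16 5 15
f 14 15 3
f 16 15 14
f 4 14 21
f 14 3 20
f 21 20 7
f 14 20 21
f 4 21 26
f 21 7 27
f 26 27 9
f 21 27 26
f 4 26 30
f 26 9 33
f 30 33 10
f 26 33 30
f 5 31 19
f 31 10 32
f 19 32 6
f 31 32 19
f 3 15 39
f 15 5 40
f 39 40 12
f 15 40 39
f 7 20 36
f 20 3 35
f 36 35 11
f 20 35 36
f 9 27 28
f 27 7 24
f 28 24 8
f 27 24 28
f 10 33 29
f 33 9 25
f 29 25 2
f 33 25 29
f 44 43 46
f 44 46 45
f 46 43 47
f 46 47 45
f 47 43 48
f 47 48 45
f 48 43 49
f 48 49 45
f 49 43 50
f 49 50 45
f 50 43 51
f 50 51 45
f 51 43 52
f 51 52 45
f 52 43 53
f 52 53 45
f 53 43 44
f 53 44 45



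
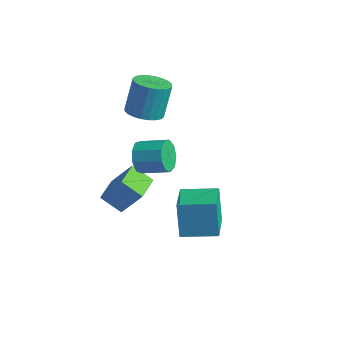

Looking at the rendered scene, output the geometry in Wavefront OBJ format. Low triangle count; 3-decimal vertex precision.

v -1.037 2.473 -2.082
v -0.587 2.061 -2.824
v 0.787 2.655 -2.319
v 0.337 3.067 -1.578
v -0.787 2.664 -2.989
v 0.588 3.258 -2.484
v -1.104 3.178 -2.731
v 0.271 3.772 -2.226
v -1.389 3.362 -2.169
v -0.015 3.956 -1.664
v -1.51 3.13 -1.566
v -0.136 3.724 -1.062
v -1.41 2.59 -1.206
v -0.036 3.184 -0.701
v -1.135 1.996 -1.255
v 0.239 2.59 -0.75
v -0.814 1.625 -1.692
v 0.56 2.219 -1.187
v -0.598 1.651 -2.311
v 0.776 2.244 -1.806
v -1.338 3.241 0.82
v -0.665 3.941 0.541
v -0.769 4.759 2.341
v -1.442 4.059 2.62
v -1.004 4.116 0.442
v -1.108 4.934 2.242
v -1.394 4.158 0.4
v -1.497 4.976 2.2
v -1.775 4.06 0.422
v -1.879 4.878 2.223
v -2.09 3.838 0.505
v -2.193 4.656 2.306
v -2.29 3.525 0.636
v -2.394 4.343 2.436
v -2.345 3.169 0.795
v -2.449 3.986 2.595
v -2.247 2.823 0.957
v -2.351 3.641 2.758
v -2.011 2.541 1.099
v -2.115 3.359 2.899
v -1.672 2.366 1.198
v -1.776 3.184 2.998
v -1.283 2.324 1.24
v -1.386 3.142 3.04
v -0.901 2.422 1.217
v -1.005 3.24 3.018
v -0.587 2.644 1.134
v -0.69 3.462 2.935
v -0.386 2.957 1.004
v -0.49 3.775 2.804
v -0.331 3.314 0.845
v -0.435 4.131 2.645
v -0.429 3.659 0.682
v -0.533 4.477 2.483
v -0.793 0.657 -5.104
v -1.899 0.355 -4.336
v -1.24 2.076 -5.19
v -2.347 1.773 -4.422
v 0.247 1.087 -3.438
v -0.86 0.784 -2.67
v -0.201 2.505 -3.524
v -1.307 2.203 -2.756
v 3.862 -0.567 -2.933
v 3.323 -0.112 -1.073
v 2.879 0.981 -3.597
v 2.34 1.436 -1.736
v 5.42 0.504 -2.744
v 4.881 0.959 -0.883
v 4.437 2.052 -3.407
v 3.898 2.507 -1.547
f 2 1 5
f 2 5 3
f 3 5 6
f 3 6 4
f 5 1 7
f 5 7 6
f 6 7 8
f 6 8 4
f 7 1 9
f 7 9 8
f 8 9 10
f 8 10 4
f 9 1 11
f 9 11 10
f 10 11 12
f 10 12 4
f 11 1 13
f 11 13 12
f 12 13 14
f 12 14 4
f 13 1 15
f 13 15 14
f 14 15 16
f 14 16 4
f 15 1 17
f 15 17 16
f 16 17 18
f 16 18 4
f 17 1 19
f 17 19 18
f 18 19 20
f 18 20 4
f 19 1 2
f 19 2 20
f 20 2 3
f 20 3 4
f 22 21 25
f 22 25 23
f 23 25 26
f 23 26 24
f 25 21 27
f 25 27 26
f 26 27 28
f 26 28 24
f 27 21 29
f 27 29 28
f 28 29 30
f 28 30 24
f 29 21 31
f 29 31 30
f 30 31 32
f 30 32 24
f 31 21 33
f 31 33 32
f 32 33 34
f 32 34 24
f 33 21 35
f 33 35 34
f 34 35 36
f 34 36 24
f 35 21 37
f 35 37 36
f 36 37 38
f 36 38 24
f 37 21 39
f 37 39 38
f 38 39 40
f 38 40 24
f 39 21 41
f 39 41 40
f 40 41 42
f 40 42 24
f 41 21 43
f 41 43 42
f 42 43 44
f 42 44 24
f 43 21 45
f 43 45 44
f 44 45 46
f 44 46 24
f 45 21 47
f 45 47 46
f 46 47 48
f 46 48 24
f 47 21 49
f 47 49 48
f 48 49 50
f 48 50 24
f 49 21 51
f 49 51 50
f 50 51 52
f 50 52 24
f 51 21 53
f 51 53 52
f 52 53 54
f 52 54 24
f 53 21 22
f 53 22 54
f 54 22 23
f 54 23 24
f 56 58 55
f 59 56 55
f 55 58 57
f 57 59 55
f 56 62 58
f 60 56 59
f 60 62 56
f 58 62 57
f 61 59 57
f 57 62 61
f 61 60 59
f 62 60 61
f 64 66 63
f 67 64 63
f 63 66 65
f 65 67 63
f 64 70 66
f 68 64 67
f 68 70 64
f 66 70 65
f 69 67 65
f 65 70 69
f 69 68 67
f 70 68 69



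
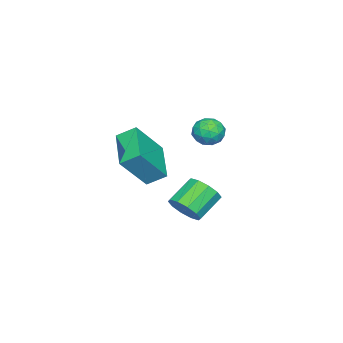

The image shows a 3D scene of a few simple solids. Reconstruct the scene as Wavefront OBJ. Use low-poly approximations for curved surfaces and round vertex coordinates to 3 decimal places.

v -0.752 0.104 -2.38
v -0.255 0.019 -1.659
v -1.431 0.452 -0.798
v -1.928 0.536 -1.52
v -0.201 0.528 -1.841
v -1.377 0.961 -0.981
v -0.358 0.876 -2.229
v -1.534 1.308 -1.369
v -0.665 0.928 -2.675
v -1.841 1.361 -1.815
v -1.005 0.666 -3.008
v -2.181 1.098 -2.148
v -1.249 0.188 -3.102
v -2.425 0.621 -2.241
v -1.303 -0.321 -2.919
v -2.479 0.112 -2.059
v -1.146 -0.668 -2.531
v -2.322 -0.236 -1.671
v -0.839 -0.721 -2.085
v -2.015 -0.288 -1.225
v -0.499 -0.458 -1.752
v -1.675 -0.026 -0.892
v -0.829 -1.938 0.431
v -1.109 -1.105 0.987
v 0.828 -0.905 -0.285
v 0.549 -0.072 0.271
v 0.291 -2.628 2.029
v 0.012 -1.795 2.585
v 1.949 -1.595 1.313
v 1.669 -0.762 1.869
v -0.116 2.156 3.22
v 0.468 2.469 3.586
v 0.552 1.151 3.014
v 1.136 1.464 3.38
v 0.516 1.258 3.762
v 0.103 1.879 3.89
v 0.917 1.741 2.71
v 0.504 2.362 2.838
v 1.106 2.212 3.271
v 0.859 1.914 3.921
v 0.161 1.706 2.679
v -0.086 1.408 3.329
v 0.117 2.401 3.421
v 0.903 1.219 3.179
v 0.538 1.098 3.403
v 0.882 1.282 3.619
v -0.097 2.054 3.6
v 0.246 2.238 3.815
v 0.274 1.526 3.918
v 0.774 1.382 2.785
v 1.117 1.566 3
v 0.138 2.338 2.981
v 0.482 2.522 3.197
v 0.746 2.094 2.682
v 0.836 2.434 3.451
v 1.229 1.843 3.33
v 1.1 2.006 2.936
v 0.857 2.371 3.011
v 0.69 2.259 3.834
v 1.083 1.668 3.712
v 0.718 1.547 3.937
v 0.476 1.912 4.012
v 1.065 2.108 3.648
v -0.063 1.952 2.888
v 0.33 1.361 2.766
v 0.544 1.708 2.588
v 0.302 2.073 2.663
v -0.209 1.777 3.27
v 0.184 1.186 3.149
v 0.163 1.249 3.589
v -0.08 1.614 3.664
v -0.045 1.512 2.952
f 2 1 5
f 2 5 3
f 3 5 6
f 3 6 4
f 5 1 7
f 5 7 6
f 6 7 8
f 6 8 4
f 7 1 9
f 7 9 8
f 8 9 10
f 8 10 4
f 9 1 11
f 9 11 10
f 10 11 12
f 10 12 4
f 11 1 13
f 11 13 12
f 12 13 14
f 12 14 4
f 13 1 15
f 13 15 14
f 14 15 16
f 14 16 4
f 15 1 17
f 15 17 16
f 16 17 18
f 16 18 4
f 17 1 19
f 17 19 18
f 18 19 20
f 18 20 4
f 19 1 21
f 19 21 20
f 20 21 22
f 20 22 4
f 21 1 2
f 21 2 22
f 22 2 3
f 22 3 4
f 24 26 23
f 27 24 23
f 23 26 25
f 25 27 23
f 24 30 26
f 28 24 27
f 28 30 24
f 26 30 25
f 29 27 25
f 25 30 29
f 29 28 27
f 30 28 29
f 31 68 47
f 68 42 71
f 47 71 36
f 68 71 47
f 31 47 43
f 47 36 48
f 43 48 32
f 47 48 43
f 31 43 52
f 43 32 53
f 52 53 38
f 43 53 52
f 31 52 64
f 52 38 67
f 64 67 41
f 52 67 64
f 31 64 68
f 64 41 72
f 68 72 42
f 64 72 68
f 32 48 59
f 48 36 62
f 59 62 40
f 48 62 59
f 36 71 49
f 71 42 70
f 49 70 35
f 71 70 49
f 42 72 69
f 72 41 65
f 69 65 33
f 72 65 69
f 41 67 66
f 67 38 54
f 66 54 37
f 67 54 66
f 38 53 58
f 53 32 55
f 58 55 39
f 53 55 58
f 34 60 46
f 60 40 61
f 46 61 35
f 60 61 46
f 34 46 44
f 46 35 45
f 44 45 33
f 46 45 44
f 34 44 51
f 44 33 50
f 51 50 37
f 44 50 51
f 34 51 56
f 51 37 57
f 56 57 39
f 51 57 56
f 34 56 60
f 56 39 63
f 60 63 40
f 56 63 60
f 35 61 49
f 61 40 62
f 49 62 36
f 61 62 49
f 33 45 69
f 45 35 70
f 69 70 42
f 45 70 69
f 37 50 66
f 50 33 65
f 66 65 41
f 50 65 66
f 39 57 58
f 57 37 54
f 58 54 38
f 57 54 58
f 40 63 59
f 63 39 55
f 59 55 32
f 63 55 59



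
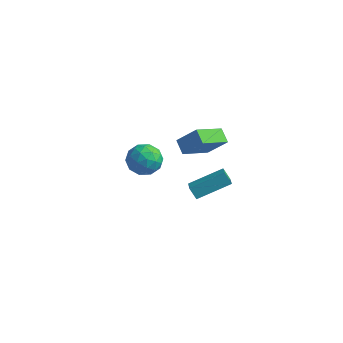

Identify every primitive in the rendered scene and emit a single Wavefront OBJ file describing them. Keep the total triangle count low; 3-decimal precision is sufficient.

v -2.933 0.42 -1.542
v -2.218 0.127 -2.417
v -4.382 -0.367 -2.463
v -3.667 -0.66 -3.338
v -3.569 -1.188 -2.302
v -2.673 -0.702 -1.732
v -3.927 0.462 -3.148
v -3.031 0.948 -2.578
v -2.832 0.153 -3.409
v -2.611 -0.867 -2.886
v -3.989 0.627 -1.994
v -3.768 -0.393 -1.471
v -2.448 0.342 -1.899
v -4.152 -0.582 -2.981
v -4.094 -0.893 -2.372
v -3.674 -1.065 -2.886
v -2.716 -0.145 -1.496
v -2.296 -0.317 -2.01
v -3.09 -1.09 -1.943
v -4.304 0.077 -2.87
v -3.884 -0.095 -3.384
v -2.926 0.825 -1.994
v -2.506 0.653 -2.508
v -3.51 0.85 -2.937
v -2.389 0.185 -2.996
v -3.241 -0.277 -3.537
v -3.393 0.382 -3.425
v -2.867 0.668 -3.091
v -2.259 -0.414 -2.689
v -3.111 -0.876 -3.23
v -3.053 -1.187 -2.621
v -2.527 -0.901 -2.286
v -2.62 -0.399 -3.272
v -3.489 0.636 -1.65
v -4.341 0.174 -2.191
v -4.073 0.661 -2.594
v -3.547 0.947 -2.259
v -3.359 0.037 -1.343
v -4.211 -0.425 -1.884
v -3.733 -0.908 -1.789
v -3.207 -0.622 -1.455
v -3.98 0.159 -1.608
v 3.092 -4.018 0.327
v 2.621 -4.013 0.986
v 4.326 -2.502 1.2
v 3.854 -2.497 1.858
v 3.746 -4.823 0.802
v 3.274 -4.818 1.46
v 4.979 -3.307 1.674
v 4.508 -3.302 2.333
v 1.376 -0.404 0.636
v 0.963 -2.24 1.52
v 0.645 0.025 1.186
v 0.233 -1.812 2.07
v 2.487 -0.068 1.85
v 2.075 -1.905 2.734
v 1.757 0.36 2.4
v 1.344 -1.476 3.284
f 1 38 17
f 38 12 41
f 17 41 6
f 38 41 17
f 1 17 13
f 17 6 18
f 13 18 2
f 17 18 13
f 1 13 22
f 13 2 23
f 22 23 8
f 13 23 22
f 1 22 34
f 22 8 37
f 34 37 11
f 22 37 34
f 1 34 38
f 34 11 42
f 38 42 12
f 34 42 38
f 2 18 29
f 18 6 32
f 29 32 10
f 18 32 29
f 6 41 19
f 41 12 40
f 19 40 5
f 41 40 19
f 12 42 39
f 42 11 35
f 39 35 3
f 42 35 39
f 11 37 36
f 37 8 24
f 36 24 7
f 37 24 36
f 8 23 28
f 23 2 25
f 28 25 9
f 23 25 28
f 4 30 16
f 30 10 31
f 16 31 5
f 30 31 16
f 4 16 14
f 16 5 15
f 14 15 3
f 16 15 14
f 4 14 21
f 14 3 20
f 21 20 7
f 14 20 21
f 4 21 26
f 21 7 27
f 26 27 9
f 21 27 26
f 4 26 30
f 26 9 33
f 30 33 10
f 26 33 30
f 5 31 19
f 31 10 32
f 19 32 6
f 31 32 19
f 3 15 39
f 15 5 40
f 39 40 12
f 15 40 39
f 7 20 36
f 20 3 35
f 36 35 11
f 20 35 36
f 9 27 28
f 27 7 24
f 28 24 8
f 27 24 28
f 10 33 29
f 33 9 25
f 29 25 2
f 33 25 29
f 44 46 43
f 47 44 43
f 43 46 45
f 45 47 43
f 44 50 46
f 48 44 47
f 48 50 44
f 46 50 45
f 49 47 45
f 45 50 49
f 49 48 47
f 50 48 49
f 52 54 51
f 55 52 51
f 51 54 53
f 53 55 51
f 52 58 54
f 56 52 55
f 56 58 52
f 54 58 53
f 57 55 53
f 53 58 57
f 57 56 55
f 58 56 57



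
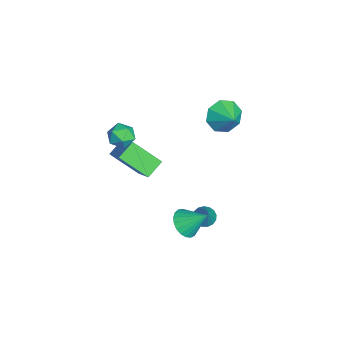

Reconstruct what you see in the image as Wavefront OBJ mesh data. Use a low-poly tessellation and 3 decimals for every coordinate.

v -0.936 1.168 1.47
v -0.384 0.694 0.892
v -0.004 1.572 2.03
v -0.526 1.35 0.656
v -0.908 1.9 0.896
v -1.307 2.021 1.473
v -1.489 1.643 2.048
v -1.347 0.987 2.285
v -0.964 0.437 2.044
v -0.566 0.315 1.467
v -3.027 -4.166 -3.341
v -3.681 -3.484 -2.799
v -2.56 -2.793 -4.506
v -3.214 -2.11 -3.963
v -1.706 -3.73 -2.297
v -2.36 -3.047 -1.754
v -1.239 -2.356 -3.461
v -1.893 -1.674 -2.919
v 1.024 0.181 -4.355
v 1.493 0.05 -4.651
v 1.896 0.259 -3.005
v 1.484 0.322 -4.661
v 1.37 0.562 -4.601
v 1.176 0.715 -4.484
v 0.948 0.746 -4.339
v 0.737 0.647 -4.197
v 0.591 0.442 -4.091
v 0.545 0.177 -4.046
v 0.609 -0.087 -4.072
v 0.767 -0.29 -4.163
v 0.985 -0.384 -4.298
v 1.211 -0.349 -4.446
v 1.394 -0.193 -4.573
v 3.351 -0.851 -2.249
v 4.096 -1.111 -2.246
v 3.689 0.131 -1.311
v 4.104 -0.886 -2.485
v 3.981 -0.654 -2.683
v 3.749 -0.457 -2.806
v 3.448 -0.327 -2.833
v 3.131 -0.288 -2.759
v 2.851 -0.347 -2.596
v 2.658 -0.492 -2.374
v 2.584 -0.7 -2.131
v 2.643 -0.934 -1.907
v 2.824 -1.153 -1.743
v 3.097 -1.32 -1.667
v 3.413 -1.406 -1.691
v 3.718 -1.396 -1.812
v 3.96 -1.292 -2.008
v -1.624 -3.645 -0.007
v -1.141 -3.172 -0.323
v -0.759 -4.028 0.743
v -0.276 -3.555 0.427
v -0.839 -3.292 0.84
v -1.374 -3.055 0.376
v -0.526 -4.145 0.044
v -1.061 -3.908 -0.42
v -0.462 -3.481 -0.292
v -0.655 -2.954 0.2
v -1.245 -4.246 0.22
v -1.438 -3.719 0.712
f 2 1 4
f 2 4 3
f 4 1 5
f 4 5 3
f 5 1 6
f 5 6 3
f 6 1 7
f 6 7 3
f 7 1 8
f 7 8 3
f 8 1 9
f 8 9 3
f 9 1 10
f 9 10 3
f 10 1 2
f 10 2 3
f 12 14 11
f 15 12 11
f 11 14 13
f 13 15 11
f 12 18 14
f 16 12 15
f 16 18 12
f 14 18 13
f 17 15 13
f 13 18 17
f 17 16 15
f 18 16 17
f 20 19 22
f 20 22 21
f 22 19 23
f 22 23 21
f 23 19 24
f 23 24 21
f 24 19 25
f 24 25 21
f 25 19 26
f 25 26 21
f 26 19 27
f 26 27 21
f 27 19 28
f 27 28 21
f 28 19 29
f 28 29 21
f 29 19 30
f 29 30 21
f 30 19 31
f 30 31 21
f 31 19 32
f 31 32 21
f 32 19 33
f 32 33 21
f 33 19 20
f 33 20 21
f 35 34 37
f 35 37 36
f 37 34 38
f 37 38 36
f 38 34 39
f 38 39 36
f 39 34 40
f 39 40 36
f 40 34 41
f 40 41 36
f 41 34 42
f 41 42 36
f 42 34 43
f 42 43 36
f 43 34 44
f 43 44 36
f 44 34 45
f 44 45 36
f 45 34 46
f 45 46 36
f 46 34 47
f 46 47 36
f 47 34 48
f 47 48 36
f 48 34 49
f 48 49 36
f 49 34 50
f 49 50 36
f 50 34 35
f 50 35 36
f 51 62 56
f 51 56 52
f 51 52 58
f 51 58 61
f 51 61 62
f 52 56 60
f 56 62 55
f 62 61 53
f 61 58 57
f 58 52 59
f 54 60 55
f 54 55 53
f 54 53 57
f 54 57 59
f 54 59 60
f 55 60 56
f 53 55 62
f 57 53 61
f 59 57 58
f 60 59 52



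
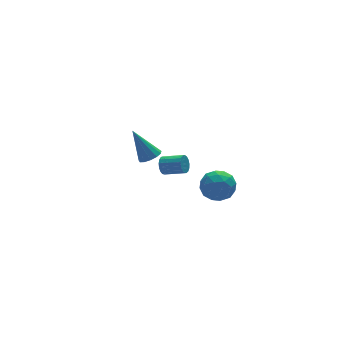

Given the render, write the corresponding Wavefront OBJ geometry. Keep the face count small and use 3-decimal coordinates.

v 2.032 -3.861 0.275
v 2.76 -3.291 0.072
v 2.82 -4.449 1.448
v 3.548 -3.879 1.245
v 2.744 -3.516 1.586
v 2.257 -3.152 0.861
v 3.323 -4.588 0.659
v 2.836 -4.224 -0.066
v 3.558 -3.741 0.309
v 3.2 -3.078 0.882
v 2.38 -4.662 0.638
v 2.022 -3.999 1.211
v 2.326 -3.524 0.07
v 3.254 -4.216 1.45
v 2.781 -4.002 1.65
v 3.209 -3.667 1.53
v 2.031 -3.443 0.534
v 2.459 -3.108 0.415
v 2.449 -3.24 1.305
v 3.121 -4.632 1.105
v 3.549 -4.297 0.986
v 2.371 -4.073 -0.01
v 2.799 -3.738 -0.13
v 3.131 -4.5 0.215
v 3.223 -3.454 0.09
v 3.687 -3.799 0.78
v 3.555 -4.216 0.435
v 3.268 -4.002 0.009
v 3.013 -3.064 0.427
v 3.477 -3.41 1.116
v 3.004 -3.196 1.317
v 2.717 -2.983 0.891
v 3.482 -3.328 0.566
v 2.103 -4.33 0.404
v 2.567 -4.676 1.093
v 2.863 -4.757 0.629
v 2.576 -4.544 0.203
v 1.893 -3.941 0.74
v 2.357 -4.286 1.43
v 2.312 -3.738 1.511
v 2.025 -3.524 1.085
v 2.098 -4.412 0.954
v 0.434 -1.257 1.861
v 0.837 -1.607 2.178
v -0.154 -0.523 3.419
v 1.003 -1.31 2.101
v 0.99 -0.996 1.948
v 0.799 -0.765 1.767
v 0.493 -0.691 1.616
v 0.168 -0.796 1.543
v -0.072 -1.048 1.571
v -0.152 -1.366 1.691
v -0.046 -1.65 1.865
v 0.213 -1.809 2.038
v 0.542 -1.793 2.154
v 3.087 3.037 -2.667
v 3.373 3.124 -3.152
v 4.24 2.35 -2.779
v 3.953 2.263 -2.293
v 3.471 3.314 -2.983
v 4.337 2.541 -2.61
v 3.481 3.442 -2.742
v 4.347 2.668 -2.369
v 3.401 3.476 -2.484
v 4.267 2.702 -2.11
v 3.248 3.41 -2.267
v 4.114 2.636 -1.894
v 3.059 3.259 -2.142
v 3.925 2.485 -1.769
v 2.876 3.056 -2.137
v 3.742 2.282 -1.764
v 2.741 2.849 -2.254
v 3.608 2.075 -1.881
v 2.686 2.686 -2.465
v 3.552 1.912 -2.092
v 2.722 2.602 -2.722
v 3.589 1.828 -2.349
v 2.842 2.618 -2.967
v 3.709 1.845 -2.593
v 3.018 2.731 -3.142
v 3.884 1.957 -2.769
v 3.21 2.913 -3.209
v 4.076 2.139 -2.836
f 1 38 17
f 38 12 41
f 17 41 6
f 38 41 17
f 1 17 13
f 17 6 18
f 13 18 2
f 17 18 13
f 1 13 22
f 13 2 23
f 22 23 8
f 13 23 22
f 1 22 34
f 22 8 37
f 34 37 11
f 22 37 34
f 1 34 38
f 34 11 42
f 38 42 12
f 34 42 38
f 2 18 29
f 18 6 32
f 29 32 10
f 18 32 29
f 6 41 19
f 41 12 40
f 19 40 5
f 41 40 19
f 12 42 39
f 42 11 35
f 39 35 3
f 42 35 39
f 11 37 36
f 37 8 24
f 36 24 7
f 37 24 36
f 8 23 28
f 23 2 25
f 28 25 9
f 23 25 28
f 4 30 16
f 30 10 31
f 16 31 5
f 30 31 16
f 4 16 14
f 16 5 15
f 14 15 3
f 16 15 14
f 4 14 21
f 14 3 20
f 21 20 7
f 14 20 21
f 4 21 26
f 21 7 27
f 26 27 9
f 21 27 26
f 4 26 30
f 26 9 33
f 30 33 10
f 26 33 30
f 5 31 19
f 31 10 32
f 19 32 6
f 31 32 19
f 3 15 39
f 15 5 40
f 39 40 12
f 15 40 39
f 7 20 36
f 20 3 35
f 36 35 11
f 20 35 36
f 9 27 28
f 27 7 24
f 28 24 8
f 27 24 28
f 10 33 29
f 33 9 25
f 29 25 2
f 33 25 29
f 44 43 46
f 44 46 45
f 46 43 47
f 46 47 45
f 47 43 48
f 47 48 45
f 48 43 49
f 48 49 45
f 49 43 50
f 49 50 45
f 50 43 51
f 50 51 45
f 51 43 52
f 51 52 45
f 52 43 53
f 52 53 45
f 53 43 54
f 53 54 45
f 54 43 55
f 54 55 45
f 55 43 44
f 55 44 45
f 57 56 60
f 57 60 58
f 58 60 61
f 58 61 59
f 60 56 62
f 60 62 61
f 61 62 63
f 61 63 59
f 62 56 64
f 62 64 63
f 63 64 65
f 63 65 59
f 64 56 66
f 64 66 65
f 65 66 67
f 65 67 59
f 66 56 68
f 66 68 67
f 67 68 69
f 67 69 59
f 68 56 70
f 68 70 69
f 69 70 71
f 69 71 59
f 70 56 72
f 70 72 71
f 71 72 73
f 71 73 59
f 72 56 74
f 72 74 73
f 73 74 75
f 73 75 59
f 74 56 76
f 74 76 75
f 75 76 77
f 75 77 59
f 76 56 78
f 76 78 77
f 77 78 79
f 77 79 59
f 78 56 80
f 78 80 79
f 79 80 81
f 79 81 59
f 80 56 82
f 80 82 81
f 81 82 83
f 81 83 59
f 82 56 57
f 82 57 83
f 83 57 58
f 83 58 59



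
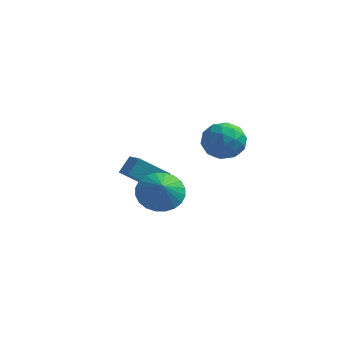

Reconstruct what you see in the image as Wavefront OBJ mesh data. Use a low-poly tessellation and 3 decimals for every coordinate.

v 1.39 -1.778 3.077
v 2.359 -1.863 2.631
v 1.71 -2.462 3.903
v 2.413 -1.534 2.882
v 2.312 -1.242 3.162
v 2.071 -1.032 3.43
v 1.725 -0.935 3.644
v 1.329 -0.967 3.772
v 0.942 -1.122 3.793
v 0.623 -1.376 3.706
v 0.421 -1.692 3.523
v 0.366 -2.021 3.272
v 0.467 -2.313 2.991
v 0.709 -2.524 2.723
v 1.054 -2.621 2.509
v 1.451 -2.589 2.382
v 1.838 -2.434 2.36
v 2.157 -2.179 2.447
v 0.009 0.953 1.495
v -1.208 0.31 2.607
v 0.285 1.614 2.179
v -0.933 0.97 3.291
v 0.673 0.31 1.849
v -0.545 -0.334 2.961
v 0.948 0.97 2.533
v -0.269 0.327 3.645
v 1.719 4.038 3.935
v 2.234 4.563 3.125
v 2.866 2.697 3.795
v 3.381 3.222 2.985
v 3.434 3.607 4.008
v 2.725 4.435 4.094
v 2.375 2.825 2.826
v 1.666 3.653 2.912
v 2.639 3.813 2.44
v 3.294 4.297 3.171
v 1.806 2.963 3.749
v 2.461 3.447 4.48
v 1.876 4.418 3.542
v 3.224 2.842 3.378
v 3.255 3.068 3.979
v 3.558 3.377 3.503
v 2.165 4.343 4.112
v 2.468 4.652 3.636
v 3.173 4.09 4.155
v 2.632 2.608 3.284
v 2.935 2.917 2.808
v 1.542 3.883 3.417
v 1.845 4.192 2.941
v 1.927 3.17 2.765
v 2.417 4.286 2.664
v 3.091 3.498 2.582
v 2.5 3.264 2.488
v 2.083 3.751 2.539
v 2.802 4.57 3.093
v 3.476 3.782 3.011
v 3.507 4.008 3.612
v 3.09 4.495 3.663
v 3.04 4.129 2.69
v 1.624 3.478 3.909
v 2.298 2.69 3.827
v 2.01 2.765 3.257
v 1.593 3.252 3.308
v 2.009 3.762 4.338
v 2.683 2.974 4.256
v 3.017 3.509 4.381
v 2.6 3.996 4.432
v 2.06 3.131 4.23
f 2 1 4
f 2 4 3
f 4 1 5
f 4 5 3
f 5 1 6
f 5 6 3
f 6 1 7
f 6 7 3
f 7 1 8
f 7 8 3
f 8 1 9
f 8 9 3
f 9 1 10
f 9 10 3
f 10 1 11
f 10 11 3
f 11 1 12
f 11 12 3
f 12 1 13
f 12 13 3
f 13 1 14
f 13 14 3
f 14 1 15
f 14 15 3
f 15 1 16
f 15 16 3
f 16 1 17
f 16 17 3
f 17 1 18
f 17 18 3
f 18 1 2
f 18 2 3
f 20 22 19
f 23 20 19
f 19 22 21
f 21 23 19
f 20 26 22
f 24 20 23
f 24 26 20
f 22 26 21
f 25 23 21
f 21 26 25
f 25 24 23
f 26 24 25
f 27 64 43
f 64 38 67
f 43 67 32
f 64 67 43
f 27 43 39
f 43 32 44
f 39 44 28
f 43 44 39
f 27 39 48
f 39 28 49
f 48 49 34
f 39 49 48
f 27 48 60
f 48 34 63
f 60 63 37
f 48 63 60
f 27 60 64
f 60 37 68
f 64 68 38
f 60 68 64
f 28 44 55
f 44 32 58
f 55 58 36
f 44 58 55
f 32 67 45
f 67 38 66
f 45 66 31
f 67 66 45
f 38 68 65
f 68 37 61
f 65 61 29
f 68 61 65
f 37 63 62
f 63 34 50
f 62 50 33
f 63 50 62
f 34 49 54
f 49 28 51
f 54 51 35
f 49 51 54
f 30 56 42
f 56 36 57
f 42 57 31
f 56 57 42
f 30 42 40
f 42 31 41
f 40 41 29
f 42 41 40
f 30 40 47
f 40 29 46
f 47 46 33
f 40 46 47
f 30 47 52
f 47 33 53
f 52 53 35
f 47 53 52
f 30 52 56
f 52 35 59
f 56 59 36
f 52 59 56
f 31 57 45
f 57 36 58
f 45 58 32
f 57 58 45
f 29 41 65
f 41 31 66
f 65 66 38
f 41 66 65
f 33 46 62
f 46 29 61
f 62 61 37
f 46 61 62
f 35 53 54
f 53 33 50
f 54 50 34
f 53 50 54
f 36 59 55
f 59 35 51
f 55 51 28
f 59 51 55



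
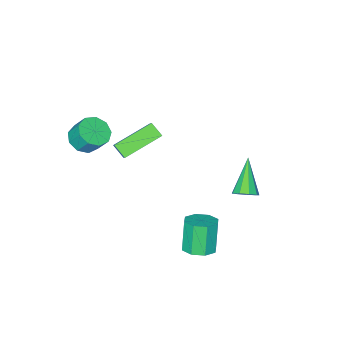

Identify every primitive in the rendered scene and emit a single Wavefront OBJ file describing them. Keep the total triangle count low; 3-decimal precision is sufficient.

v 3.318 -4.164 3.122
v 4.157 -4.234 3.297
v 4.021 -3.587 4.213
v 3.182 -3.516 4.038
v 4.062 -3.767 2.953
v 3.926 -3.12 3.869
v 3.619 -3.485 2.688
v 3.482 -2.838 3.604
v 3.035 -3.521 2.626
v 2.899 -2.874 3.542
v 2.584 -3.857 2.796
v 2.447 -3.21 3.712
v 2.476 -4.337 3.119
v 2.339 -3.69 4.035
v 2.762 -4.736 3.443
v 2.626 -4.089 4.359
v 3.309 -4.867 3.617
v 3.172 -4.22 4.533
v 3.86 -4.669 3.559
v 3.723 -4.021 4.476
v -2.592 0.621 -1.602
v -2.227 0.069 -1.708
v -3.728 -0.401 -0.178
v -2.037 0.322 -1.375
v -2.107 0.714 -1.149
v -2.403 1.063 -1.135
v -2.788 1.206 -1.339
v -3.081 1.075 -1.667
v -3.145 0.732 -1.964
v -2.95 0.337 -2.092
v -2.587 0.076 -1.991
v 1.362 1.653 -2.417
v 2.109 1.297 -2.276
v 1.626 0.91 -0.683
v 0.878 1.267 -0.823
v 2.103 1.922 -2.127
v 1.619 1.535 -0.533
v 1.662 2.39 -2.147
v 1.179 2.003 -0.553
v 1.046 2.426 -2.325
v 0.562 2.04 -0.732
v 0.614 2.01 -2.557
v 0.131 1.623 -0.964
v 0.621 1.385 -2.707
v 0.137 0.998 -1.113
v 1.061 0.917 -2.687
v 0.578 0.53 -1.093
v 1.678 0.88 -2.508
v 1.194 0.494 -0.915
v 2.467 -2.354 2.397
v 2.525 -3.012 2.916
v 0.601 -1.891 3.191
v 0.659 -2.549 3.71
v 3.161 -1.431 3.49
v 3.219 -2.089 4.009
v 1.295 -0.968 4.284
v 1.353 -1.626 4.803
f 2 1 5
f 2 5 3
f 3 5 6
f 3 6 4
f 5 1 7
f 5 7 6
f 6 7 8
f 6 8 4
f 7 1 9
f 7 9 8
f 8 9 10
f 8 10 4
f 9 1 11
f 9 11 10
f 10 11 12
f 10 12 4
f 11 1 13
f 11 13 12
f 12 13 14
f 12 14 4
f 13 1 15
f 13 15 14
f 14 15 16
f 14 16 4
f 15 1 17
f 15 17 16
f 16 17 18
f 16 18 4
f 17 1 19
f 17 19 18
f 18 19 20
f 18 20 4
f 19 1 2
f 19 2 20
f 20 2 3
f 20 3 4
f 22 21 24
f 22 24 23
f 24 21 25
f 24 25 23
f 25 21 26
f 25 26 23
f 26 21 27
f 26 27 23
f 27 21 28
f 27 28 23
f 28 21 29
f 28 29 23
f 29 21 30
f 29 30 23
f 30 21 31
f 30 31 23
f 31 21 22
f 31 22 23
f 33 32 36
f 33 36 34
f 34 36 37
f 34 37 35
f 36 32 38
f 36 38 37
f 37 38 39
f 37 39 35
f 38 32 40
f 38 40 39
f 39 40 41
f 39 41 35
f 40 32 42
f 40 42 41
f 41 42 43
f 41 43 35
f 42 32 44
f 42 44 43
f 43 44 45
f 43 45 35
f 44 32 46
f 44 46 45
f 45 46 47
f 45 47 35
f 46 32 48
f 46 48 47
f 47 48 49
f 47 49 35
f 48 32 33
f 48 33 49
f 49 33 34
f 49 34 35
f 51 53 50
f 54 51 50
f 50 53 52
f 52 54 50
f 51 57 53
f 55 51 54
f 55 57 51
f 53 57 52
f 56 54 52
f 52 57 56
f 56 55 54
f 57 55 56



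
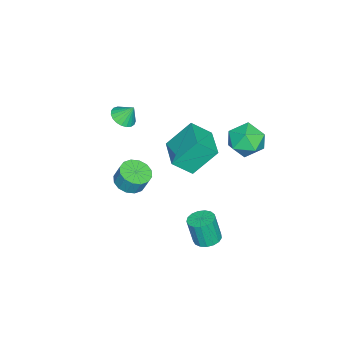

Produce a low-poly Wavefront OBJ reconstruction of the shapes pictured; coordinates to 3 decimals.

v -0.191 -3.272 -3.974
v 0.431 -3.89 -3.773
v 0.514 -3.486 -2.785
v -0.109 -2.868 -2.986
v 0.671 -3.528 -3.941
v 0.754 -3.124 -2.954
v 0.68 -3.097 -4.118
v 0.762 -2.693 -3.131
v 0.455 -2.713 -4.256
v 0.538 -2.309 -3.269
v 0.057 -2.479 -4.319
v 0.14 -2.075 -3.331
v -0.407 -2.457 -4.289
v -0.325 -2.053 -3.301
v -0.814 -2.654 -4.175
v -0.731 -2.25 -3.187
v -1.054 -3.016 -4.006
v -0.971 -2.612 -3.019
v -1.062 -3.447 -3.829
v -0.98 -3.043 -2.842
v -0.838 -3.831 -3.691
v -0.755 -3.427 -2.704
v -0.44 -4.065 -3.629
v -0.357 -3.661 -2.641
v 0.025 -4.087 -3.659
v 0.107 -3.683 -2.671
v 3.348 2.456 -3.485
v 4.07 2.354 -3.52
v 4.094 2.003 -2.01
v 3.372 2.104 -1.975
v 4.037 2.693 -3.441
v 4.061 2.342 -1.931
v 3.846 2.977 -3.371
v 3.87 2.626 -1.862
v 3.541 3.142 -3.328
v 3.565 2.791 -1.819
v 3.191 3.149 -3.321
v 3.215 2.798 -1.811
v 2.878 2.998 -3.351
v 2.902 2.647 -1.842
v 2.672 2.722 -3.412
v 2.696 2.371 -1.902
v 2.621 2.385 -3.49
v 2.645 2.034 -1.98
v 2.737 2.064 -3.566
v 2.761 1.713 -2.056
v 2.992 1.833 -3.624
v 3.017 1.482 -2.114
v 3.329 1.745 -3.65
v 3.354 1.394 -2.14
v 3.671 1.819 -3.638
v 3.695 1.468 -2.128
v 3.938 2.039 -3.591
v 3.962 1.688 -2.082
v 1.406 1.878 3.113
v 1.914 0.981 4.015
v 2.949 2.805 3.166
v 3.456 1.907 4.068
v 2.084 0.833 1.692
v 2.591 -0.065 2.594
v 3.626 1.759 1.745
v 4.134 0.862 2.647
v 0.139 -3.414 1.596
v 0.548 -3.912 1.959
v 0.061 -2.846 2.464
v 0.763 -3.719 1.852
v 0.869 -3.473 1.701
v 0.849 -3.217 1.531
v 0.707 -2.995 1.373
v 0.466 -2.846 1.253
v 0.169 -2.794 1.193
v -0.134 -2.85 1.202
v -0.389 -3.004 1.28
v -0.553 -3.228 1.412
v -0.597 -3.484 1.576
v -0.514 -3.729 1.743
v -0.318 -3.919 1.886
v -0.043 -4.021 1.978
v 0.263 -4.019 2.004
v 0.131 4.174 2.697
v 0.866 3.427 3.044
v -0.206 3.173 1.256
v 0.529 2.426 1.603
v -0.419 2.564 2.152
v -0.211 3.183 3.042
v 0.871 3.417 1.258
v 1.079 4.036 2.148
v 1.323 2.959 2.154
v 0.526 2.432 2.707
v 0.134 4.168 1.593
v -0.663 3.641 2.146
f 2 1 5
f 2 5 3
f 3 5 6
f 3 6 4
f 5 1 7
f 5 7 6
f 6 7 8
f 6 8 4
f 7 1 9
f 7 9 8
f 8 9 10
f 8 10 4
f 9 1 11
f 9 11 10
f 10 11 12
f 10 12 4
f 11 1 13
f 11 13 12
f 12 13 14
f 12 14 4
f 13 1 15
f 13 15 14
f 14 15 16
f 14 16 4
f 15 1 17
f 15 17 16
f 16 17 18
f 16 18 4
f 17 1 19
f 17 19 18
f 18 19 20
f 18 20 4
f 19 1 21
f 19 21 20
f 20 21 22
f 20 22 4
f 21 1 23
f 21 23 22
f 22 23 24
f 22 24 4
f 23 1 25
f 23 25 24
f 24 25 26
f 24 26 4
f 25 1 2
f 25 2 26
f 26 2 3
f 26 3 4
f 28 27 31
f 28 31 29
f 29 31 32
f 29 32 30
f 31 27 33
f 31 33 32
f 32 33 34
f 32 34 30
f 33 27 35
f 33 35 34
f 34 35 36
f 34 36 30
f 35 27 37
f 35 37 36
f 36 37 38
f 36 38 30
f 37 27 39
f 37 39 38
f 38 39 40
f 38 40 30
f 39 27 41
f 39 41 40
f 40 41 42
f 40 42 30
f 41 27 43
f 41 43 42
f 42 43 44
f 42 44 30
f 43 27 45
f 43 45 44
f 44 45 46
f 44 46 30
f 45 27 47
f 45 47 46
f 46 47 48
f 46 48 30
f 47 27 49
f 47 49 48
f 48 49 50
f 48 50 30
f 49 27 51
f 49 51 50
f 50 51 52
f 50 52 30
f 51 27 53
f 51 53 52
f 52 53 54
f 52 54 30
f 53 27 28
f 53 28 54
f 54 28 29
f 54 29 30
f 56 58 55
f 59 56 55
f 55 58 57
f 57 59 55
f 56 62 58
f 60 56 59
f 60 62 56
f 58 62 57
f 61 59 57
f 57 62 61
f 61 60 59
f 62 60 61
f 64 63 66
f 64 66 65
f 66 63 67
f 66 67 65
f 67 63 68
f 67 68 65
f 68 63 69
f 68 69 65
f 69 63 70
f 69 70 65
f 70 63 71
f 70 71 65
f 71 63 72
f 71 72 65
f 72 63 73
f 72 73 65
f 73 63 74
f 73 74 65
f 74 63 75
f 74 75 65
f 75 63 76
f 75 76 65
f 76 63 77
f 76 77 65
f 77 63 78
f 77 78 65
f 78 63 79
f 78 79 65
f 79 63 64
f 79 64 65
f 80 91 85
f 80 85 81
f 80 81 87
f 80 87 90
f 80 90 91
f 81 85 89
f 85 91 84
f 91 90 82
f 90 87 86
f 87 81 88
f 83 89 84
f 83 84 82
f 83 82 86
f 83 86 88
f 83 88 89
f 84 89 85
f 82 84 91
f 86 82 90
f 88 86 87
f 89 88 81

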